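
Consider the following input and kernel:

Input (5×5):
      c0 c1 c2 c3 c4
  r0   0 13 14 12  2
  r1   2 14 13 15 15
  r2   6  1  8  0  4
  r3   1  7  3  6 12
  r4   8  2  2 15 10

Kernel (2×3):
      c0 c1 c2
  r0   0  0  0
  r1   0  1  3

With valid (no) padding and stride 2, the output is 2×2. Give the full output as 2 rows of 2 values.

53 60
16 42

Output[0,0]: The receptive field on the input at this output position is [0 13 14 / 2 14 13]. Elementwise product with the kernel and sum: 14·1 + 13·3.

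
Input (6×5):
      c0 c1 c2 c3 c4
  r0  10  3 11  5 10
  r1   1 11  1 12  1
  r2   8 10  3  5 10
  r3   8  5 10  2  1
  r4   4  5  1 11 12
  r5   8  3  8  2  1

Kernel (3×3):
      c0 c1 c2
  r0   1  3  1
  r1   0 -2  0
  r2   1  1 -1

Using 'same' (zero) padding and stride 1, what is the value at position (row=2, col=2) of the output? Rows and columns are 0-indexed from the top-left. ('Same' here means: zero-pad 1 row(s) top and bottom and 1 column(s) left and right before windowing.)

33

The receptive field on the zero-padded input at this output position is [11 1 12 / 10 3 5 / 5 10 2]. Elementwise product with the kernel and sum: 11·1 + 1·3 + 12·1 + 3·-2 + 5·1 + 10·1 + 2·-1.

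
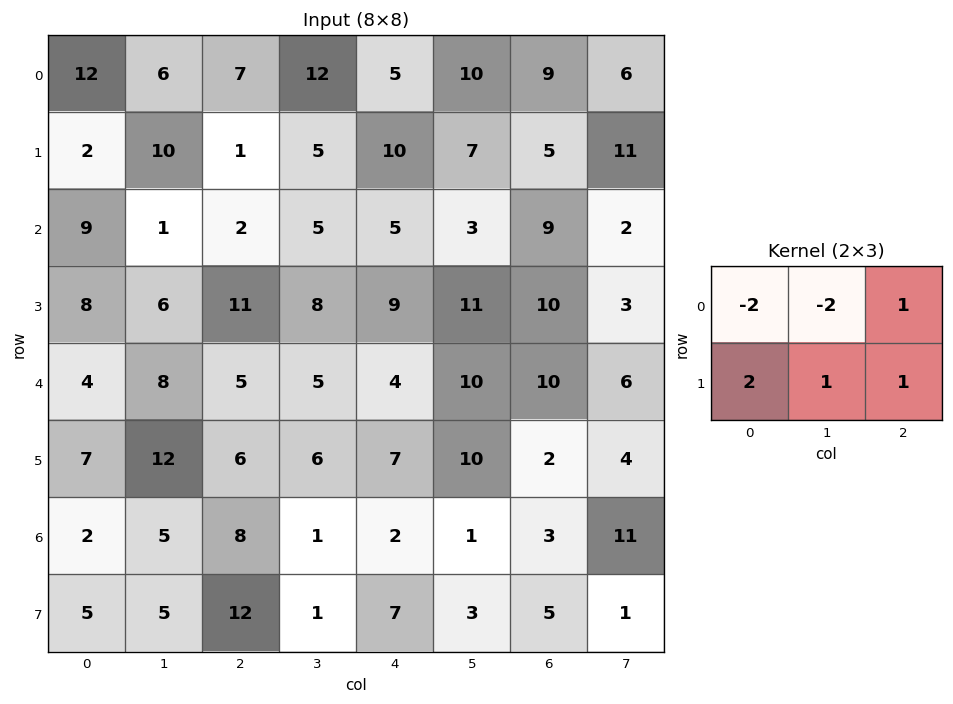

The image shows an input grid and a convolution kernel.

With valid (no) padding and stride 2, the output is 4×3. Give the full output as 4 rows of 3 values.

-14 -16 11
15 30 32
13 9 8
21 16 19

Output[0,0]: The receptive field on the input at this output position is [12 6 7 / 2 10 1]. Elementwise product with the kernel and sum: 12·-2 + 6·-2 + 7·1 + 2·2 + 10·1 + 1·1.
Output[0,1]: The receptive field on the input at this output position is [7 12 5 / 1 5 10]. Elementwise product with the kernel and sum: 7·-2 + 12·-2 + 5·1 + 1·2 + 5·1 + 10·1.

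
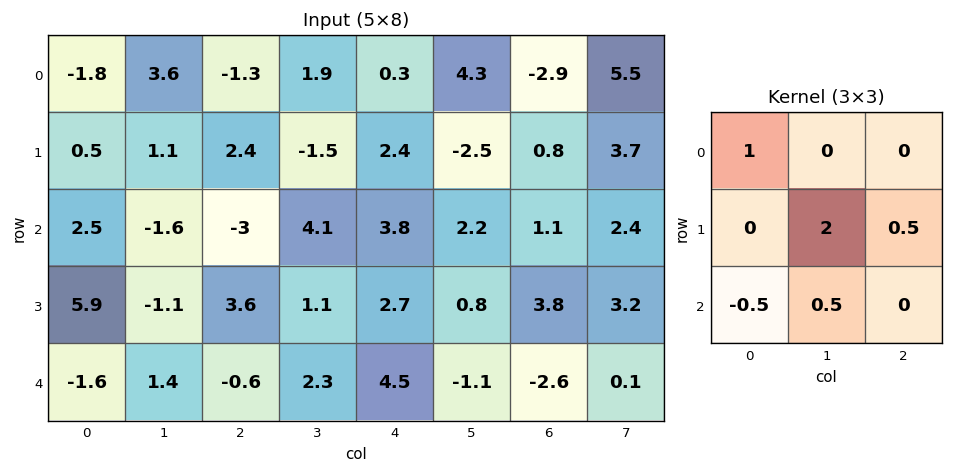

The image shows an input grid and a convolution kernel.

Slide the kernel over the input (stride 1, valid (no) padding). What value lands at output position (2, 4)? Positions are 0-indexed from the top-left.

The receptive field on the input at this output position is [3.8 2.2 1.1 / 2.7 0.8 3.8 / 4.5 -1.1 -2.6]. Elementwise product with the kernel and sum: 3.8·1 + 0.8·2 + 3.8·0.5 + 4.5·-0.5 + -1.1·0.5.

4.5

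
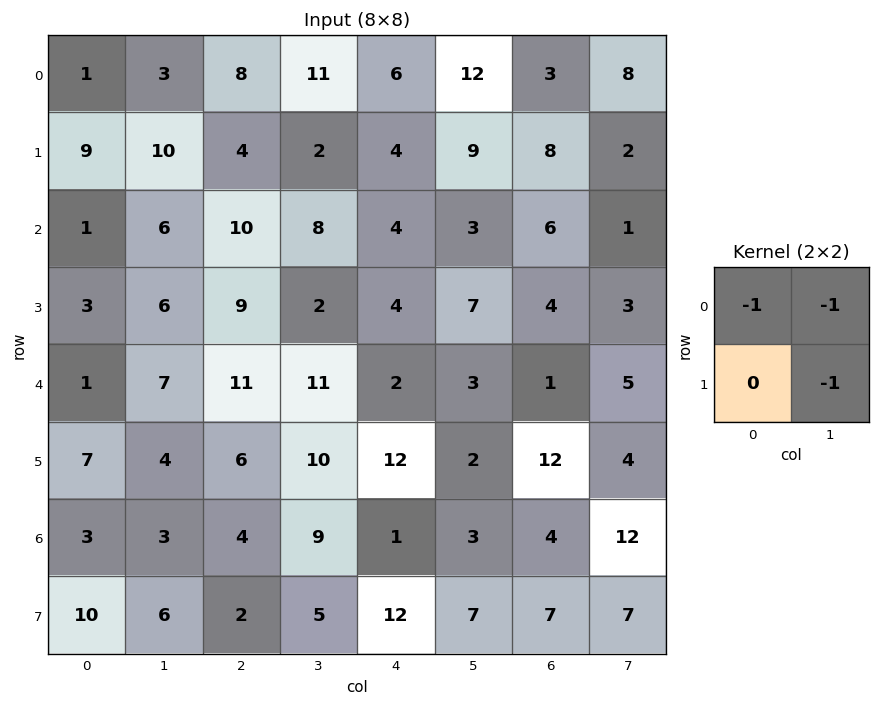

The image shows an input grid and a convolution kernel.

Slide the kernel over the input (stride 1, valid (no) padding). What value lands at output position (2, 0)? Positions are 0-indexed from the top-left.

-13

The receptive field on the input at this output position is [1 6 / 3 6]. Elementwise product with the kernel and sum: 1·-1 + 6·-1 + 6·-1.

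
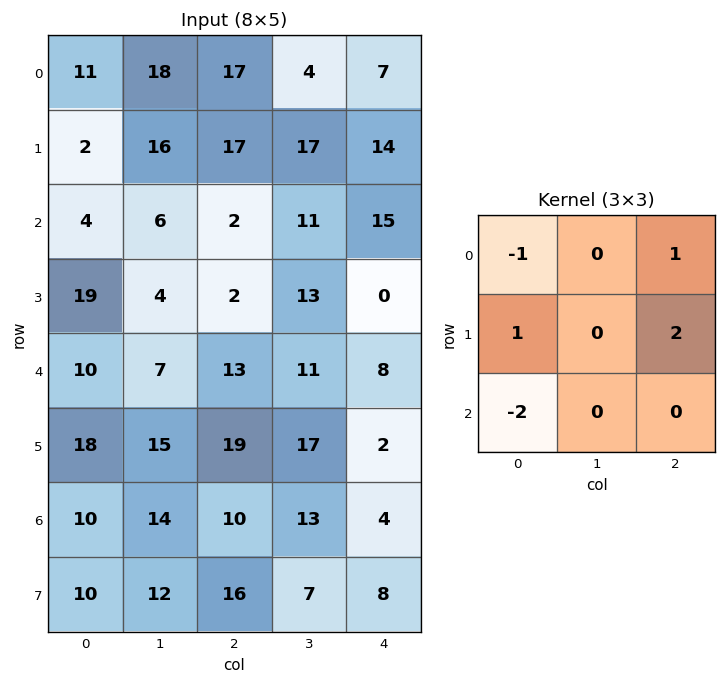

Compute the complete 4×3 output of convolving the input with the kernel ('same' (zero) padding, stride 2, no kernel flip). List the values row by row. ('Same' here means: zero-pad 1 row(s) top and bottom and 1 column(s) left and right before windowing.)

36 -6 -30
28 21 -32
18 8 -36
43 18 -18

Output[0,0]: The receptive field on the zero-padded input at this output position is [0 0 0 / 0 11 18 / 0 2 16]. Elementwise product with the kernel and sum: 0·-1 + 0·1 + 0·1 + 18·2 + 0·-2.
Output[0,1]: The receptive field on the zero-padded input at this output position is [0 0 0 / 18 17 4 / 16 17 17]. Elementwise product with the kernel and sum: 0·-1 + 0·1 + 18·1 + 4·2 + 16·-2.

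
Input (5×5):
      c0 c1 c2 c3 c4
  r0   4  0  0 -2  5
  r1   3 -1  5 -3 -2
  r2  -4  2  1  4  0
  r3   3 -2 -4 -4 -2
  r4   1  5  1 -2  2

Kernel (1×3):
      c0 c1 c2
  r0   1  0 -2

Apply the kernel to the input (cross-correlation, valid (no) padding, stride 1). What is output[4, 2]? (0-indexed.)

The receptive field on the input at this output position is [1 -2 2]. Elementwise product with the kernel and sum: 1·1 + 2·-2.

-3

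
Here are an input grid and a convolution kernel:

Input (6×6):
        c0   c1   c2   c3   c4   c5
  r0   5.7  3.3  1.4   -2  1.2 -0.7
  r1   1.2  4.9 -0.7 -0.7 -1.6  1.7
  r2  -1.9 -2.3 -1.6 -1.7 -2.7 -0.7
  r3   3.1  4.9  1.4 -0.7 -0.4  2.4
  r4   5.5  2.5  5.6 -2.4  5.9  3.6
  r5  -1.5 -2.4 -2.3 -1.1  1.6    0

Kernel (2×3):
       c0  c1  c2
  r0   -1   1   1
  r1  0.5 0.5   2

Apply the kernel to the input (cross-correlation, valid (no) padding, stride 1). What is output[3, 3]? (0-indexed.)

The receptive field on the input at this output position is [-0.7 -0.4 2.4 / -2.4 5.9 3.6]. Elementwise product with the kernel and sum: -0.7·-1 + -0.4·1 + 2.4·1 + -2.4·0.5 + 5.9·0.5 + 3.6·2.

11.65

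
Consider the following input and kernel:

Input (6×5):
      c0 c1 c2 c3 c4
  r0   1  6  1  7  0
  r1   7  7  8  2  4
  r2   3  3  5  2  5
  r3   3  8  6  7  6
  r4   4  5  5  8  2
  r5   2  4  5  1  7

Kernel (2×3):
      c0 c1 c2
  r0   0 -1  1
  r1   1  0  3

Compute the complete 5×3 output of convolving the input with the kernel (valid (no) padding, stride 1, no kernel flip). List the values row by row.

26 19 13
19 3 22
23 26 27
17 30 10
17 10 20

Output[0,0]: The receptive field on the input at this output position is [1 6 1 / 7 7 8]. Elementwise product with the kernel and sum: 6·-1 + 1·1 + 7·1 + 8·3.
Output[0,1]: The receptive field on the input at this output position is [6 1 7 / 7 8 2]. Elementwise product with the kernel and sum: 1·-1 + 7·1 + 7·1 + 2·3.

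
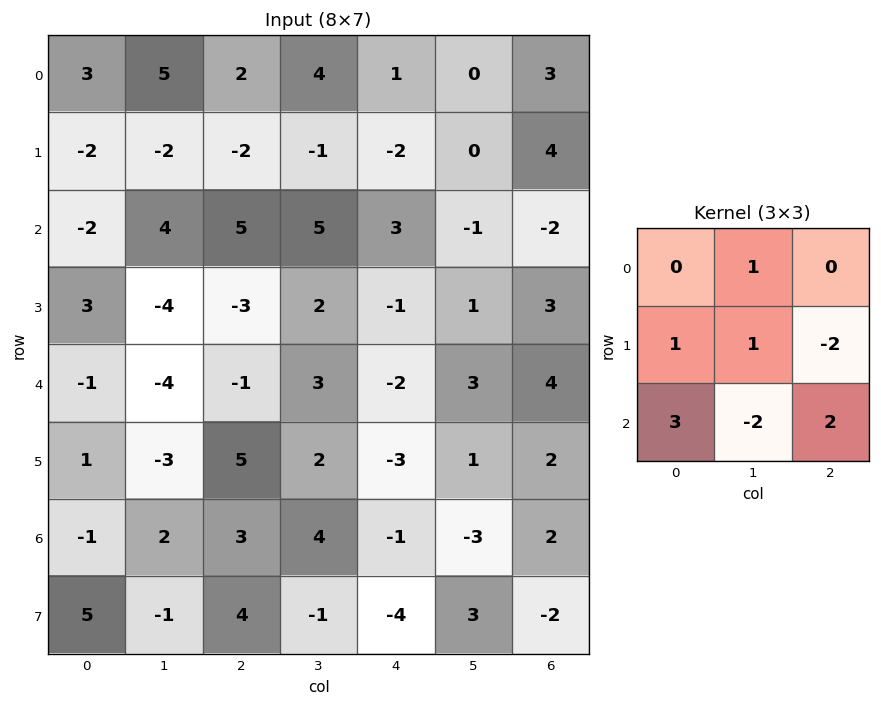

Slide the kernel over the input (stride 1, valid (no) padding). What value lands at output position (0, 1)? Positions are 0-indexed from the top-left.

12

The receptive field on the input at this output position is [5 2 4 / -2 -2 -1 / 4 5 5]. Elementwise product with the kernel and sum: 2·1 + -2·1 + -2·1 + -1·-2 + 4·3 + 5·-2 + 5·2.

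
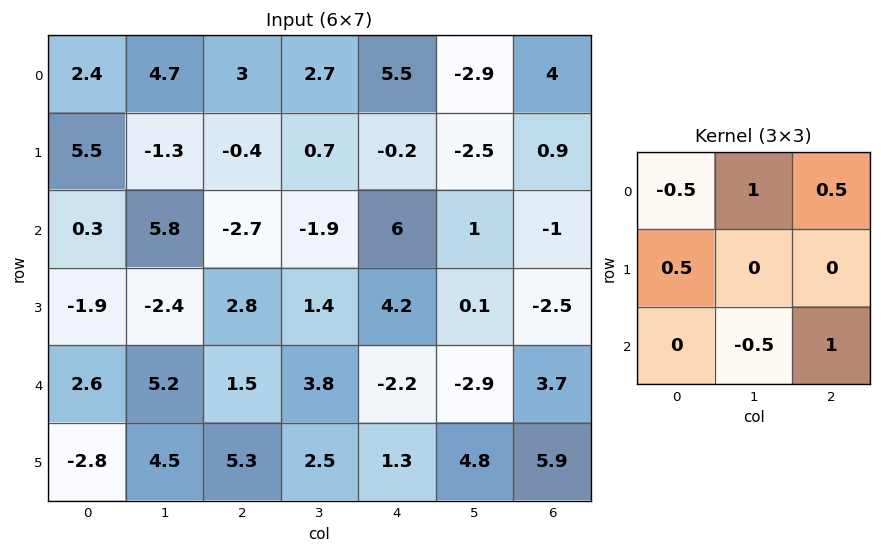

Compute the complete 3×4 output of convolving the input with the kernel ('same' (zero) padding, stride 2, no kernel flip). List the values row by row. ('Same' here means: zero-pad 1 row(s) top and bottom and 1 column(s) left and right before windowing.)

-4.05 3.25 -1.05 -1.9
3.4 3.5 -4.75 3.9
2.8 7.15 9.6 -6.95

Output[0,0]: The receptive field on the zero-padded input at this output position is [0 0 0 / 0 2.4 4.7 / 0 5.5 -1.3]. Elementwise product with the kernel and sum: 0·-0.5 + 0·1 + 0·0.5 + 0·0.5 + 5.5·-0.5 + -1.3·1.
Output[0,1]: The receptive field on the zero-padded input at this output position is [0 0 0 / 4.7 3 2.7 / -1.3 -0.4 0.7]. Elementwise product with the kernel and sum: 0·-0.5 + 0·1 + 0·0.5 + 4.7·0.5 + -0.4·-0.5 + 0.7·1.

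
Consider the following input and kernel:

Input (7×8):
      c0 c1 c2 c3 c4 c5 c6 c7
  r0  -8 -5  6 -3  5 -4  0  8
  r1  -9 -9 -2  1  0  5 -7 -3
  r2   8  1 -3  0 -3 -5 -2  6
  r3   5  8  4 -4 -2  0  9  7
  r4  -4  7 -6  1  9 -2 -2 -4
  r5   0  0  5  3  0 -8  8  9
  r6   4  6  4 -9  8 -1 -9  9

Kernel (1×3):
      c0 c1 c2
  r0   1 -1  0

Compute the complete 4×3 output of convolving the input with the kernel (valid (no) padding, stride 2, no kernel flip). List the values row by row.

Output[0,0]: The receptive field on the input at this output position is [-8 -5 6]. Elementwise product with the kernel and sum: -8·1 + -5·-1.
Output[0,1]: The receptive field on the input at this output position is [6 -3 5]. Elementwise product with the kernel and sum: 6·1 + -3·-1.

-3 9 9
7 -3 2
-11 -7 11
-2 13 9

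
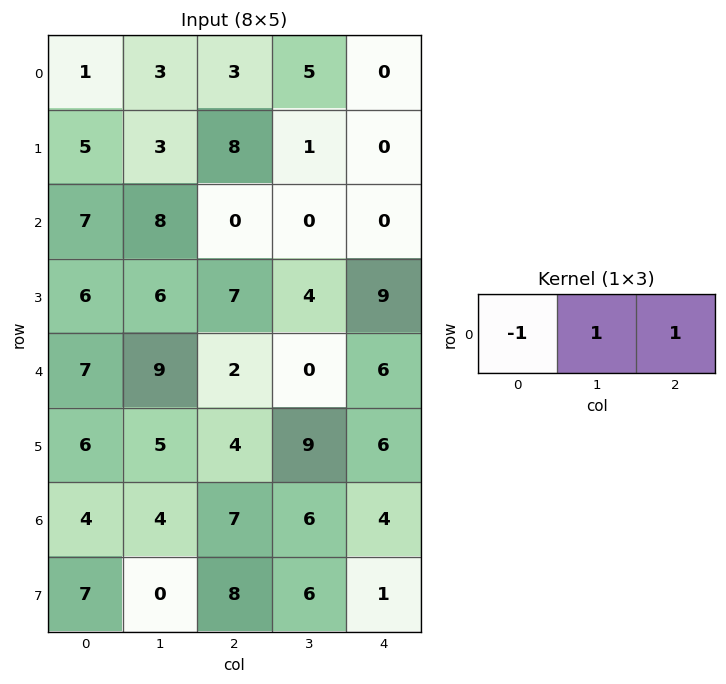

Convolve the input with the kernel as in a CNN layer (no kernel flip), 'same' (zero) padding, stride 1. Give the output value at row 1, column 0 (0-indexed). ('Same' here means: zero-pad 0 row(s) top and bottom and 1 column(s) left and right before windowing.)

8

The receptive field on the zero-padded input at this output position is [0 5 3]. Elementwise product with the kernel and sum: 0·-1 + 5·1 + 3·1.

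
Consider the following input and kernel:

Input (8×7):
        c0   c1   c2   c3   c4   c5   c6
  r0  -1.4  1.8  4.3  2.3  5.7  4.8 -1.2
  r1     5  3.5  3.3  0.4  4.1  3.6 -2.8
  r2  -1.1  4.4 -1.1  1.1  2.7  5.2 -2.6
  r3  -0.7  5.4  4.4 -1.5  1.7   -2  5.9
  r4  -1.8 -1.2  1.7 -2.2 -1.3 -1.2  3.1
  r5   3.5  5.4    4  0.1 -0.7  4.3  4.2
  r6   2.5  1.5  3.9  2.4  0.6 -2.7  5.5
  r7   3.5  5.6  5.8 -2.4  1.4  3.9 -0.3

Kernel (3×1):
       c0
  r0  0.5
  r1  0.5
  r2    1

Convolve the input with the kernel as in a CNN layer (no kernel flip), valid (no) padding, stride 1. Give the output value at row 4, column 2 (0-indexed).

6.75

The receptive field on the input at this output position is [1.7 / 4 / 3.9]. Elementwise product with the kernel and sum: 1.7·0.5 + 4·0.5 + 3.9·1.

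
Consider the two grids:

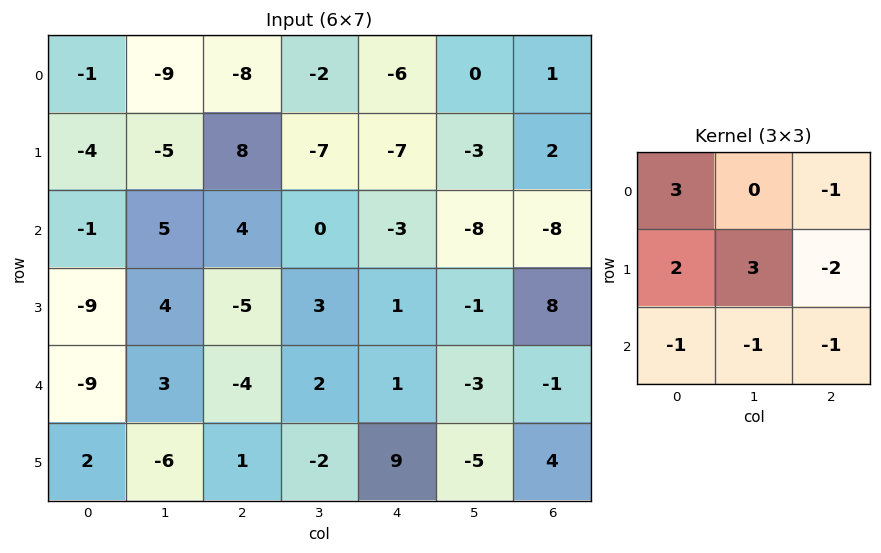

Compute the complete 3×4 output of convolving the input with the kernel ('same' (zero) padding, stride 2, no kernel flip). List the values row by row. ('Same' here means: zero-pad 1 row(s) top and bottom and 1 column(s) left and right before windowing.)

Output[0,0]: The receptive field on the zero-padded input at this output position is [0 0 0 / 0 -1 -9 / 0 -4 -5]. Elementwise product with the kernel and sum: 0·3 + 0·-1 + 0·2 + -1·3 + -9·-2 + 0·-1 + -4·-1 + -5·-1.
Output[0,1]: The receptive field on the zero-padded input at this output position is [0 0 0 / -9 -8 -2 / -5 8 -7]. Elementwise product with the kernel and sum: 0·3 + 0·-1 + -9·2 + -8·3 + -2·-2 + -5·-1 + 8·-1 + -7·-1.

24 -34 -5 4
-3 12 -14 -56
-33 6 21 -11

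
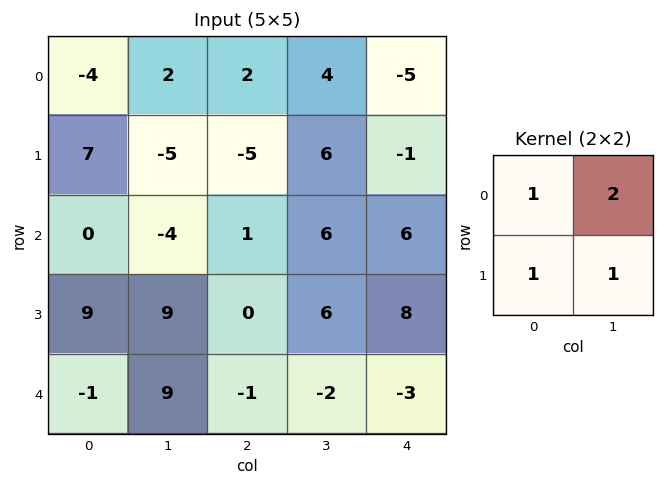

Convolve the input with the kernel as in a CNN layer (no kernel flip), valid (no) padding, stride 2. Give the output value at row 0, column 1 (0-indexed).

11

The receptive field on the input at this output position is [2 4 / -5 6]. Elementwise product with the kernel and sum: 2·1 + 4·2 + -5·1 + 6·1.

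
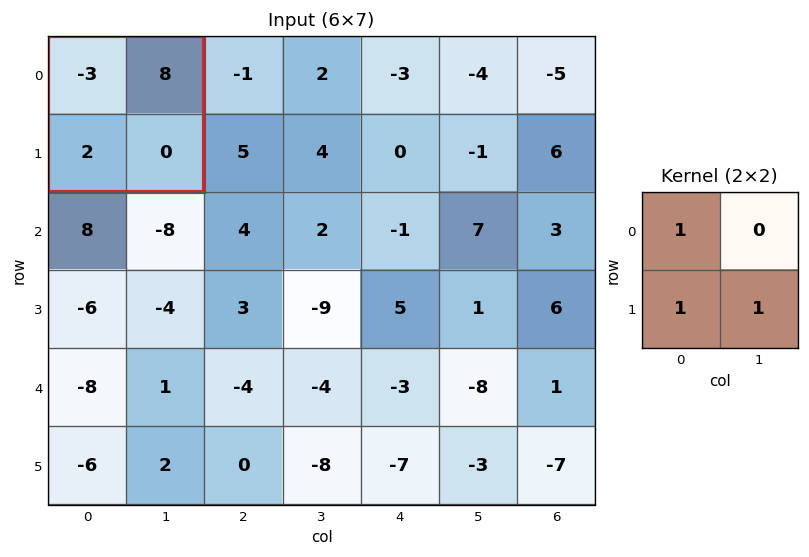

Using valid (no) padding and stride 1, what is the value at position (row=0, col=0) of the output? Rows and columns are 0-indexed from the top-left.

The receptive field on the input at this output position is [-3 8 / 2 0]. Elementwise product with the kernel and sum: -3·1 + 2·1 + 0·1.

-1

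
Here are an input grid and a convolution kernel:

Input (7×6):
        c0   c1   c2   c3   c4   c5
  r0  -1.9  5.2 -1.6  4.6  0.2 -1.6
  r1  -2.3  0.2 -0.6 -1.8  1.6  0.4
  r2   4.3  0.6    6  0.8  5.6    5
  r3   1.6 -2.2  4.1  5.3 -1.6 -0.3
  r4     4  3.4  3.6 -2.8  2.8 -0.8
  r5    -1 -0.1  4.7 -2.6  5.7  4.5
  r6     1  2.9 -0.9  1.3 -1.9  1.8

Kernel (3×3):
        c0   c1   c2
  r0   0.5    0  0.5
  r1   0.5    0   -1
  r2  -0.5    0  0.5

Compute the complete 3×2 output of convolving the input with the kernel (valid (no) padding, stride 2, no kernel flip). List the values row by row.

Output[0,0]: The receptive field on the input at this output position is [-1.9 5.2 -1.6 / -2.3 0.2 -0.6 / 4.3 0.6 6]. Elementwise product with the kernel and sum: -1.9·0.5 + -1.6·0.5 + -2.3·0.5 + -0.6·-1 + 4.3·-0.5 + 6·0.5.
Output[0,1]: The receptive field on the input at this output position is [-1.6 4.6 0.2 / -0.6 -1.8 1.6 / 6 0.8 5.6]. Elementwise product with the kernel and sum: -1.6·0.5 + 0.2·0.5 + -0.6·0.5 + 1.6·-1 + 6·-0.5 + 5.6·0.5.

-1.45 -2.8
1.65 9.05
-2.35 -0.65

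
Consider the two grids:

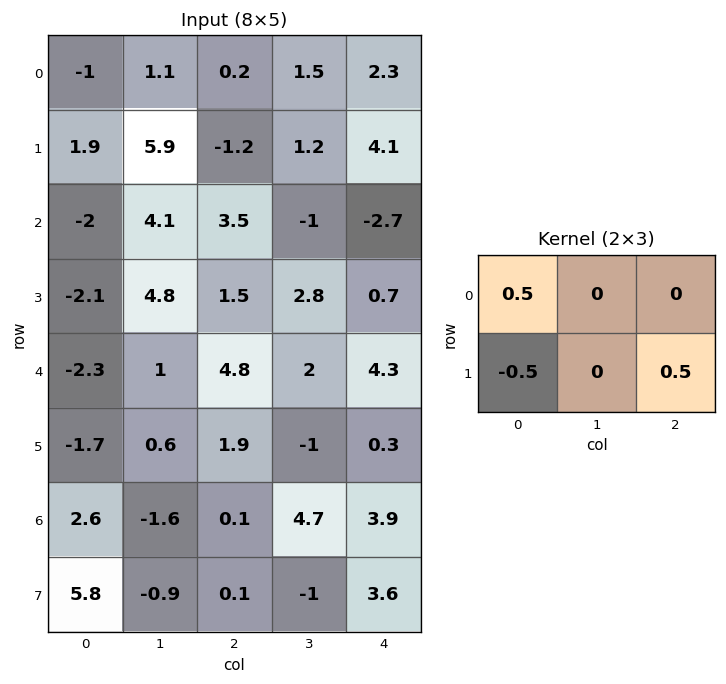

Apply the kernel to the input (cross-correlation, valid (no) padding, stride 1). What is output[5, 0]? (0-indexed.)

-2.1

The receptive field on the input at this output position is [-1.7 0.6 1.9 / 2.6 -1.6 0.1]. Elementwise product with the kernel and sum: -1.7·0.5 + 2.6·-0.5 + 0.1·0.5.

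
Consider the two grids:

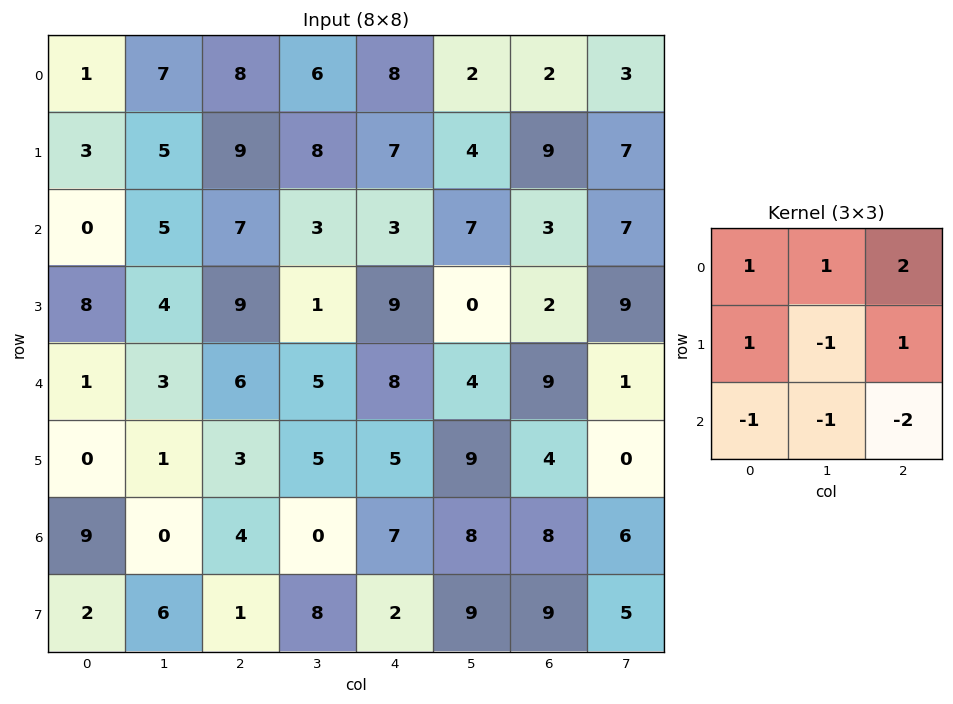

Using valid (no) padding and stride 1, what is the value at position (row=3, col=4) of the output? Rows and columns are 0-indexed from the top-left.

4

The receptive field on the input at this output position is [9 0 2 / 8 4 9 / 5 9 4]. Elementwise product with the kernel and sum: 9·1 + 0·1 + 2·2 + 8·1 + 4·-1 + 9·1 + 5·-1 + 9·-1 + 4·-2.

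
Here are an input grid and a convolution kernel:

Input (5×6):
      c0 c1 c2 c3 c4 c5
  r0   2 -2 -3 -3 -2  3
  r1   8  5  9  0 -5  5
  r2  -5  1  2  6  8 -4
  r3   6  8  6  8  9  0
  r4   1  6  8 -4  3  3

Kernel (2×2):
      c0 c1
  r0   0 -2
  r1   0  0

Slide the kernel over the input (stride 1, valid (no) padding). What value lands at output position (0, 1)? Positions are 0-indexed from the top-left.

The receptive field on the input at this output position is [-2 -3 / 5 9]. Elementwise product with the kernel and sum: -3·-2.

6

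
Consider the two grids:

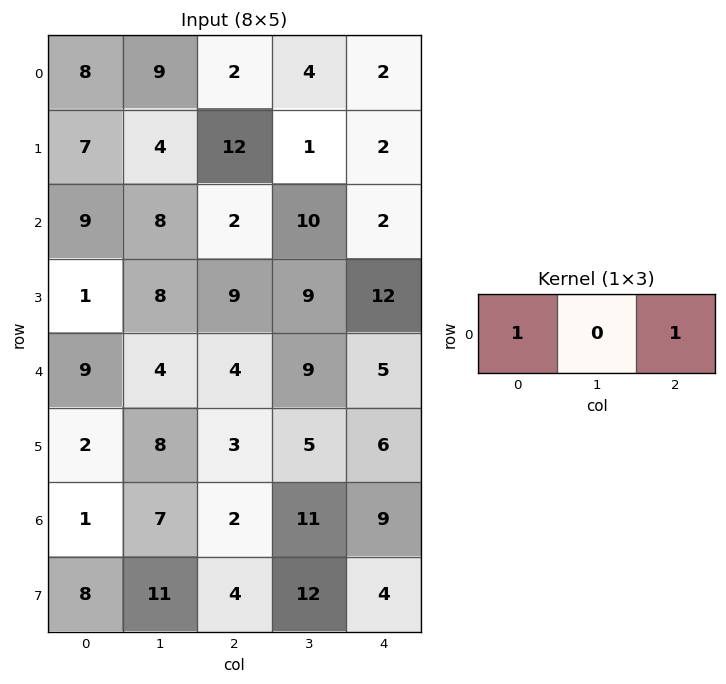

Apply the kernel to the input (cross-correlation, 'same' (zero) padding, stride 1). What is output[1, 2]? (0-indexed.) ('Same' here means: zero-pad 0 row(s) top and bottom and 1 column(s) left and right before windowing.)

The receptive field on the zero-padded input at this output position is [4 12 1]. Elementwise product with the kernel and sum: 4·1 + 1·1.

5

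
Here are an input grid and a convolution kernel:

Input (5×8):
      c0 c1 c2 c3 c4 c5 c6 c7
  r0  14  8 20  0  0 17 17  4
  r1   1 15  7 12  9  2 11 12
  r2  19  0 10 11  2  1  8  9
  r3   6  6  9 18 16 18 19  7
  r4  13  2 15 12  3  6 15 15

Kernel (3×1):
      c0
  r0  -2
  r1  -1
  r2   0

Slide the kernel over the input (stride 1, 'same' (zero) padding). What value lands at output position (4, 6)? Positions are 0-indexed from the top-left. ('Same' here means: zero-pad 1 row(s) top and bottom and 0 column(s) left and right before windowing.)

-53

The receptive field on the zero-padded input at this output position is [19 / 15 / 0]. Elementwise product with the kernel and sum: 19·-2 + 15·-1.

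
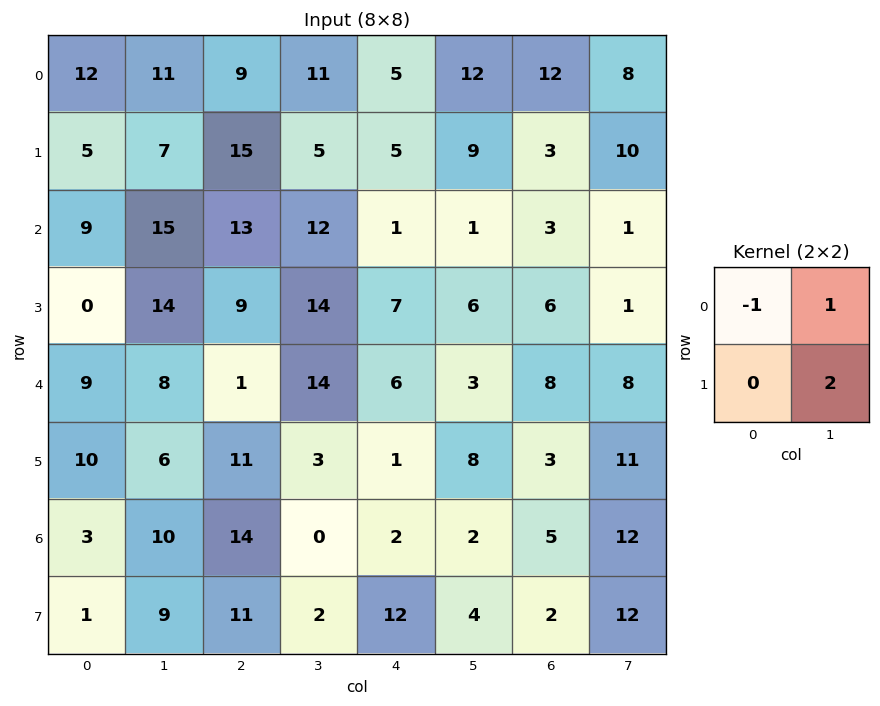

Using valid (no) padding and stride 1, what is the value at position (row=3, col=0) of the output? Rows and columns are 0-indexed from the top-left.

30

The receptive field on the input at this output position is [0 14 / 9 8]. Elementwise product with the kernel and sum: 0·-1 + 14·1 + 8·2.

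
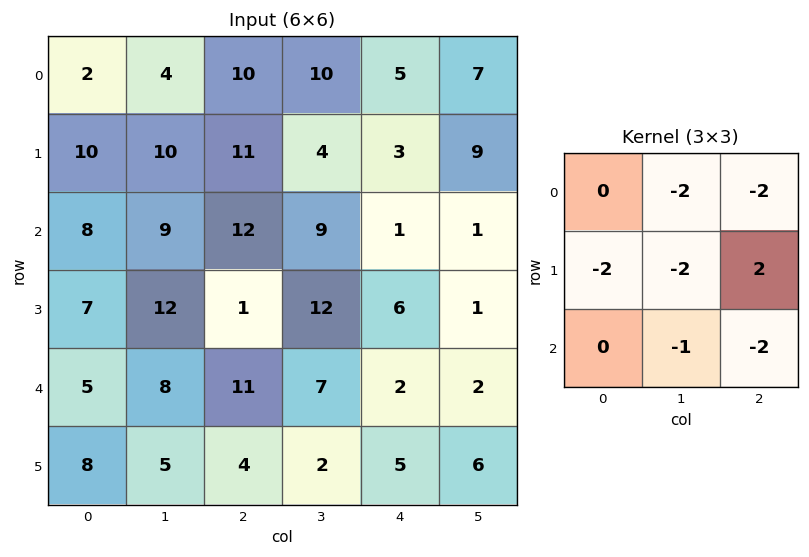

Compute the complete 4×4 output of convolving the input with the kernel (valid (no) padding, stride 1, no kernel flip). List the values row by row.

Output[0,0]: The receptive field on the input at this output position is [2 4 10 / 10 10 11 / 8 9 12]. Elementwise product with the kernel and sum: 4·-2 + 10·-2 + 10·-2 + 10·-2 + 11·2 + 9·-1 + 12·-2.

-79 -104 -65 -23
-66 -79 -78 -50
-108 -69 -45 -44
-43 -58 -80 -45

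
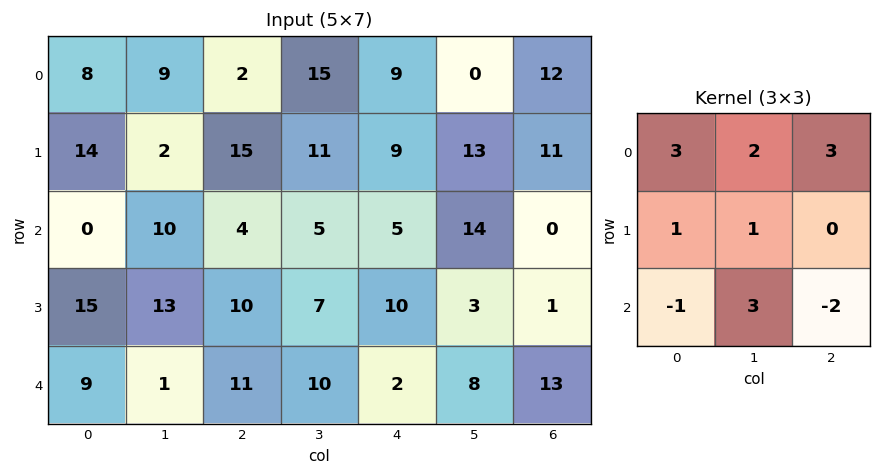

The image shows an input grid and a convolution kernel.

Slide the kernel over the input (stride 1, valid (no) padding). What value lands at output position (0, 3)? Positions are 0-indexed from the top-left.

65

The receptive field on the input at this output position is [15 9 0 / 11 9 13 / 5 5 14]. Elementwise product with the kernel and sum: 15·3 + 9·2 + 0·3 + 11·1 + 9·1 + 5·-1 + 5·3 + 14·-2.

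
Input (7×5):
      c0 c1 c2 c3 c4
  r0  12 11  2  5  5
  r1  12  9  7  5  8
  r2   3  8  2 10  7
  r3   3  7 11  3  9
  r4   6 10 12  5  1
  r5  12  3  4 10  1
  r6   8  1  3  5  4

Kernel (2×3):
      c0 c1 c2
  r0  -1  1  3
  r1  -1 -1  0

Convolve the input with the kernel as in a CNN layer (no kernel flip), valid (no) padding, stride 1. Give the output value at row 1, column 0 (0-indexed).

7

The receptive field on the input at this output position is [12 9 7 / 3 8 2]. Elementwise product with the kernel and sum: 12·-1 + 9·1 + 7·3 + 3·-1 + 8·-1.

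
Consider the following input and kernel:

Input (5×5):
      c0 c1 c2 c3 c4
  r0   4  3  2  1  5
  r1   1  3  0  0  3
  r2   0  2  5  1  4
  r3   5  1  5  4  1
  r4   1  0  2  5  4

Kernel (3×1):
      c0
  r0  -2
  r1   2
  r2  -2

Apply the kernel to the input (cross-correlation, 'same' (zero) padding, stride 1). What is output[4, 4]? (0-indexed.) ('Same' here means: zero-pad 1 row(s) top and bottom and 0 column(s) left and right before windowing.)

6

The receptive field on the zero-padded input at this output position is [1 / 4 / 0]. Elementwise product with the kernel and sum: 1·-2 + 4·2 + 0·-2.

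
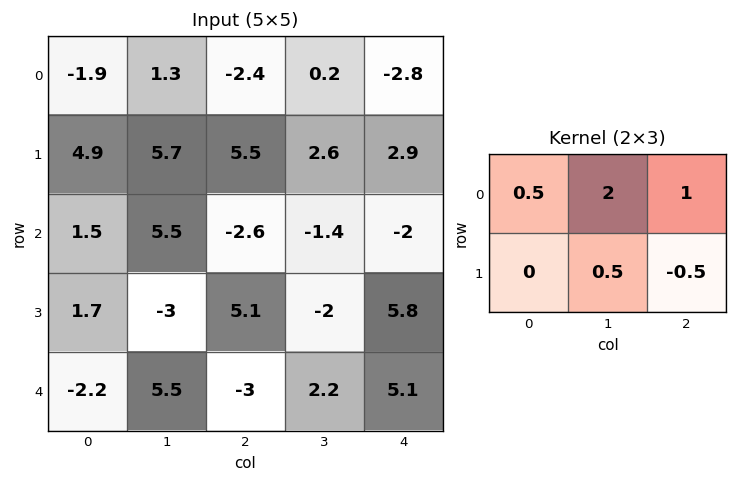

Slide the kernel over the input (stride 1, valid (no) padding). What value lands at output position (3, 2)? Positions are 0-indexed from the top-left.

The receptive field on the input at this output position is [5.1 -2 5.8 / -3 2.2 5.1]. Elementwise product with the kernel and sum: 5.1·0.5 + -2·2 + 5.8·1 + 2.2·0.5 + 5.1·-0.5.

2.9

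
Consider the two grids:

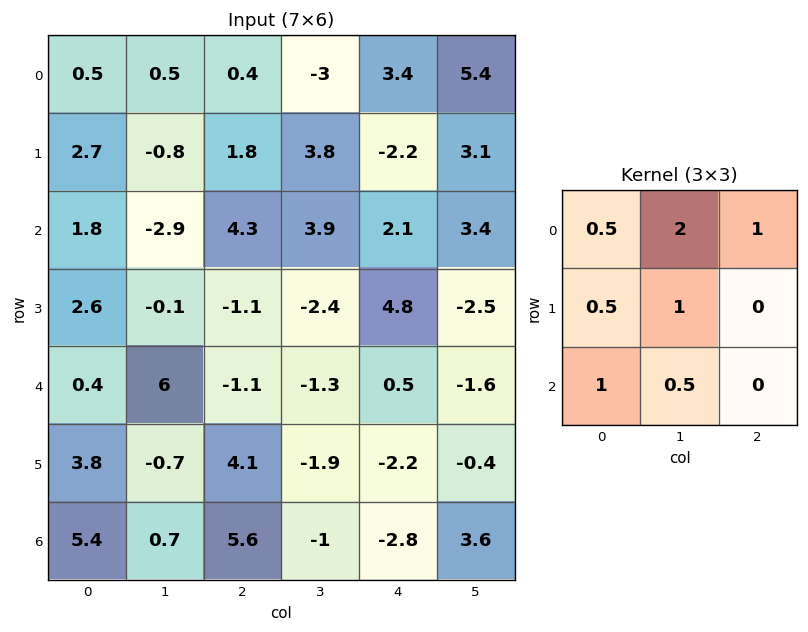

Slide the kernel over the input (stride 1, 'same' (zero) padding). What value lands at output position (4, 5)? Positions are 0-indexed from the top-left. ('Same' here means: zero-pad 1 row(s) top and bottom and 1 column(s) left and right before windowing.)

The receptive field on the zero-padded input at this output position is [4.8 -2.5 0 / 0.5 -1.6 0 / -2.2 -0.4 0]. Elementwise product with the kernel and sum: 4.8·0.5 + -2.5·2 + 0·1 + 0.5·0.5 + -1.6·1 + -2.2·1 + -0.4·0.5.

-6.35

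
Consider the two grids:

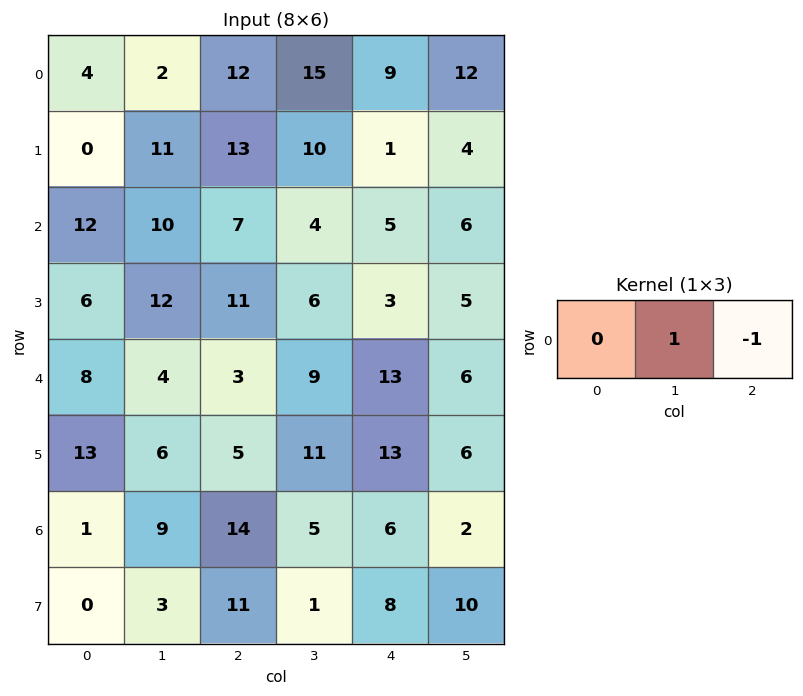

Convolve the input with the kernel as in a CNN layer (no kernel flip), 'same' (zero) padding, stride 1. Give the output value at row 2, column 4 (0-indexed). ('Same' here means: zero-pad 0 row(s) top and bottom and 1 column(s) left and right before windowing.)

-1

The receptive field on the zero-padded input at this output position is [4 5 6]. Elementwise product with the kernel and sum: 5·1 + 6·-1.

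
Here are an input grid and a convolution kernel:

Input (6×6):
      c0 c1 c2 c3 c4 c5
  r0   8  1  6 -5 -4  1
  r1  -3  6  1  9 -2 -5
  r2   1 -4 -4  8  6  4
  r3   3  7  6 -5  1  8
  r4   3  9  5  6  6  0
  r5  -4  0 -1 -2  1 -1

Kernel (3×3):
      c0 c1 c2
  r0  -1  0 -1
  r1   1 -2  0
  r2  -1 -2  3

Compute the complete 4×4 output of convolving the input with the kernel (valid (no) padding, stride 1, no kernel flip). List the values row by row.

-34 44 -13 9
12 -45 -12 19
-14 -10 15 -37
-23 -7 -6 -12

Output[0,0]: The receptive field on the input at this output position is [8 1 6 / -3 6 1 / 1 -4 -4]. Elementwise product with the kernel and sum: 8·-1 + 6·-1 + -3·1 + 6·-2 + 1·-1 + -4·-2 + -4·3.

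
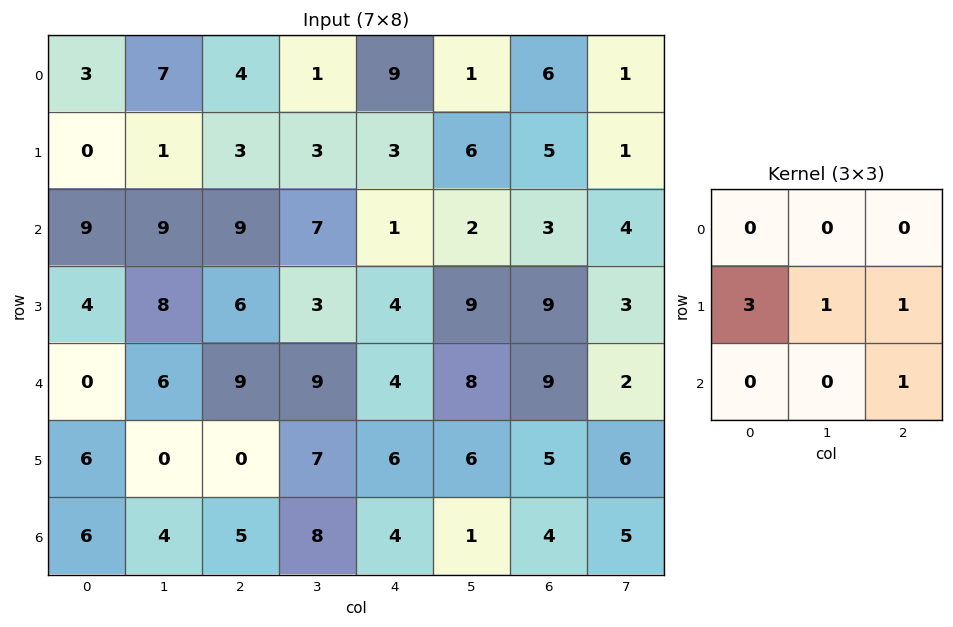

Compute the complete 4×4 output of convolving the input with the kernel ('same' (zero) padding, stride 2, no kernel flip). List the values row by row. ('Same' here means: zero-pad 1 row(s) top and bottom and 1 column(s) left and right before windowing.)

Output[0,0]: The receptive field on the zero-padded input at this output position is [0 0 0 / 0 3 7 / 0 0 1]. Elementwise product with the kernel and sum: 0·3 + 3·1 + 7·1 + 1·1.

11 29 19 11
26 46 33 16
6 43 45 41
10 25 29 12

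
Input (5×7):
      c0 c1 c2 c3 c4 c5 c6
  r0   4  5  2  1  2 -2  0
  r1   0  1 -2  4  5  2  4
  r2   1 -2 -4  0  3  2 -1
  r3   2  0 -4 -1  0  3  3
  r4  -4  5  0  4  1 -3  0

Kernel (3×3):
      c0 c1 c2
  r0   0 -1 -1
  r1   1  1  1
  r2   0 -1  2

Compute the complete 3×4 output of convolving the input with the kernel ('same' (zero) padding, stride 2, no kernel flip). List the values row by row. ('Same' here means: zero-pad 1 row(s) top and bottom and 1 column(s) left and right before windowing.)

11 18 0 -6
-4 -6 4 -6
-1 14 -1 -6

Output[0,0]: The receptive field on the zero-padded input at this output position is [0 0 0 / 0 4 5 / 0 0 1]. Elementwise product with the kernel and sum: 0·-1 + 0·-1 + 0·1 + 4·1 + 5·1 + 0·-1 + 1·2.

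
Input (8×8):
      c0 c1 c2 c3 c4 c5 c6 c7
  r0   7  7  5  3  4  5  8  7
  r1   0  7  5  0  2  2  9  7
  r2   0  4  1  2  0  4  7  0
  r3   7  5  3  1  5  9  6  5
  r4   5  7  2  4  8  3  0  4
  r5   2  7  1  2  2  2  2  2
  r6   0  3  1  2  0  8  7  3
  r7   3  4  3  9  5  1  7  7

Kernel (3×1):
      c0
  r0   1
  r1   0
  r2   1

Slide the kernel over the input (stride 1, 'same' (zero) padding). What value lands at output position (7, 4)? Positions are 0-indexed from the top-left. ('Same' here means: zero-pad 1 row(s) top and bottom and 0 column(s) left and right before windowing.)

0

The receptive field on the zero-padded input at this output position is [0 / 5 / 0]. Elementwise product with the kernel and sum: 0·1 + 0·1.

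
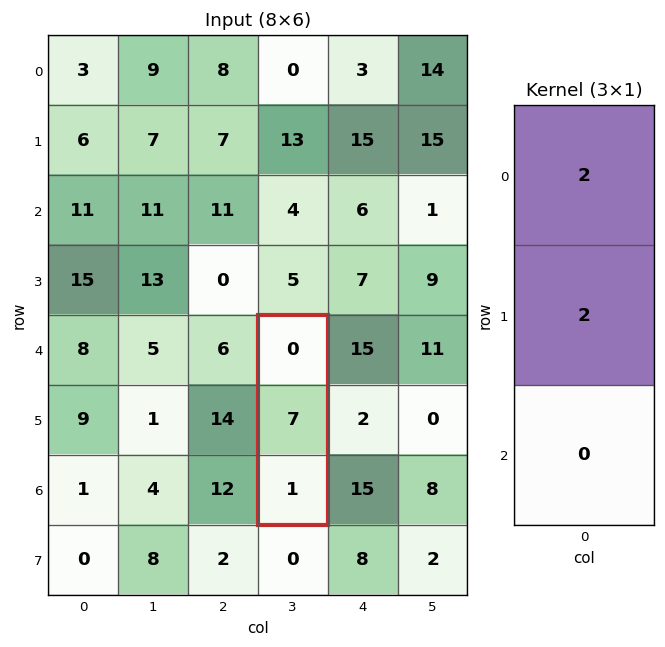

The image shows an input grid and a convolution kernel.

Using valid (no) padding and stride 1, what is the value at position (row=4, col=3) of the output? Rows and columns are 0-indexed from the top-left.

14

The receptive field on the input at this output position is [0 / 7 / 1]. Elementwise product with the kernel and sum: 0·2 + 7·2.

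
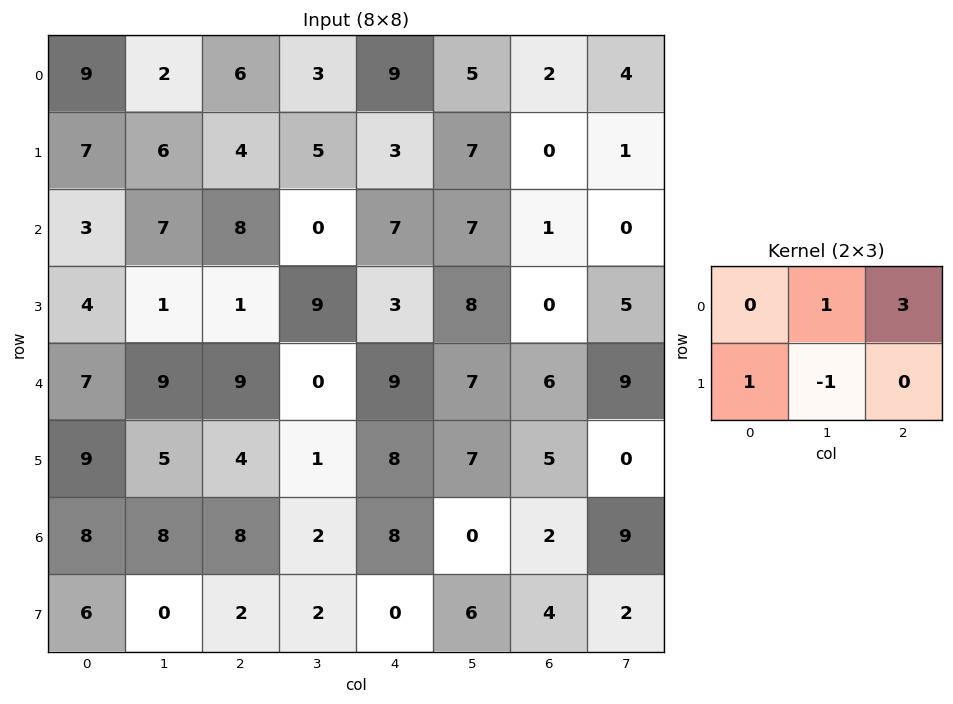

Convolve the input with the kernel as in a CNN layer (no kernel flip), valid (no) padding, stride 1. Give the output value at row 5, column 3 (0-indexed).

The receptive field on the input at this output position is [1 8 7 / 2 8 0]. Elementwise product with the kernel and sum: 8·1 + 7·3 + 2·1 + 8·-1.

23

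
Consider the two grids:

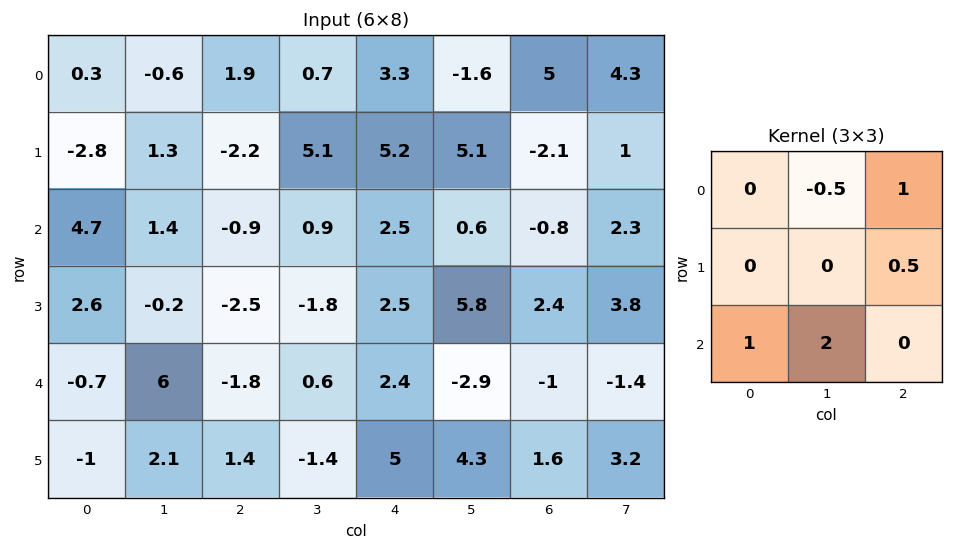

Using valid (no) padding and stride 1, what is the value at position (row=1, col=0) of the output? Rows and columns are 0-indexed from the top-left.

The receptive field on the input at this output position is [-2.8 1.3 -2.2 / 4.7 1.4 -0.9 / 2.6 -0.2 -2.5]. Elementwise product with the kernel and sum: 1.3·-0.5 + -2.2·1 + -0.9·0.5 + 2.6·1 + -0.2·2.

-1.1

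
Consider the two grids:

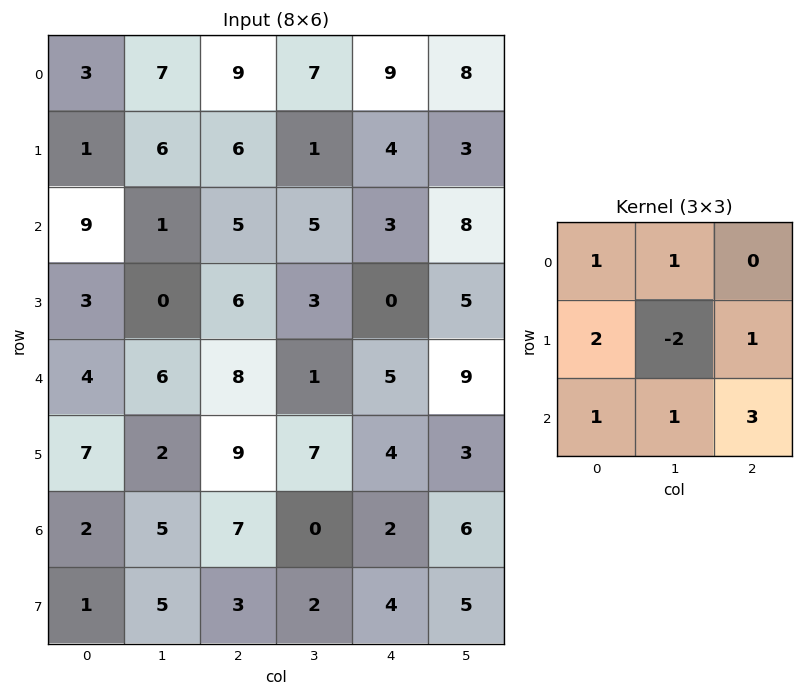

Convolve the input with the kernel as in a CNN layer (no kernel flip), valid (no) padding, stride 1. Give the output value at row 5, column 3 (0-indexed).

34

The receptive field on the input at this output position is [7 4 3 / 0 2 6 / 2 4 5]. Elementwise product with the kernel and sum: 7·1 + 4·1 + 0·2 + 2·-2 + 6·1 + 2·1 + 4·1 + 5·3.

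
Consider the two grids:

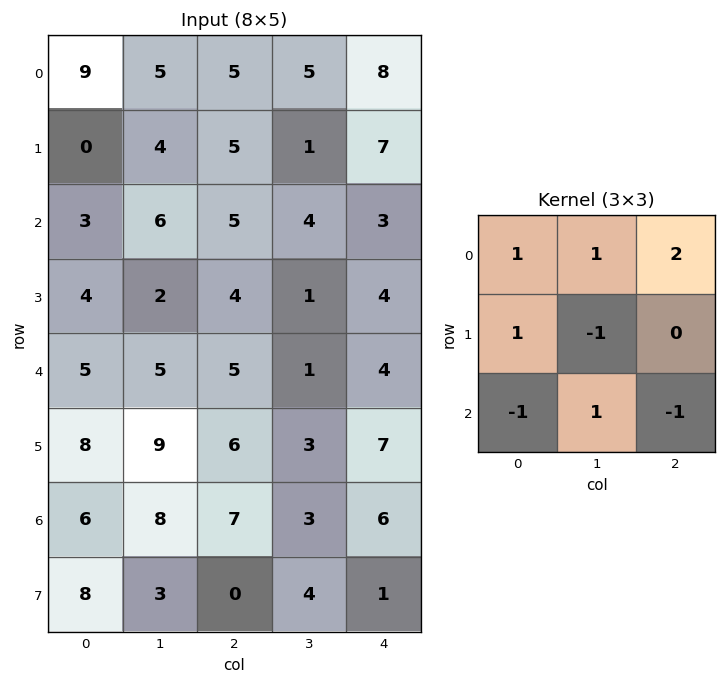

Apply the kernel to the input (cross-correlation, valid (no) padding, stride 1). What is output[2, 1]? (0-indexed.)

The receptive field on the input at this output position is [6 5 4 / 2 4 1 / 5 5 1]. Elementwise product with the kernel and sum: 6·1 + 5·1 + 4·2 + 2·1 + 4·-1 + 5·-1 + 5·1 + 1·-1.

16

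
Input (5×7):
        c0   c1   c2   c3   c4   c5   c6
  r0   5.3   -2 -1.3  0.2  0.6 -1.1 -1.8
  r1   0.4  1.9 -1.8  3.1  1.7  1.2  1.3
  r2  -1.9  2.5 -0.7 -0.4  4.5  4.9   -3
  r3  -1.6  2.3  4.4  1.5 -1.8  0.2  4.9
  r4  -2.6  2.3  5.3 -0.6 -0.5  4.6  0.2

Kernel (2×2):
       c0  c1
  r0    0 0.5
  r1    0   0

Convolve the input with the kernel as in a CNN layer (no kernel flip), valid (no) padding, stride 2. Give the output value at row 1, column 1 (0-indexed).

The receptive field on the input at this output position is [-0.7 -0.4 / 4.4 1.5]. Elementwise product with the kernel and sum: -0.4·0.5.

-0.2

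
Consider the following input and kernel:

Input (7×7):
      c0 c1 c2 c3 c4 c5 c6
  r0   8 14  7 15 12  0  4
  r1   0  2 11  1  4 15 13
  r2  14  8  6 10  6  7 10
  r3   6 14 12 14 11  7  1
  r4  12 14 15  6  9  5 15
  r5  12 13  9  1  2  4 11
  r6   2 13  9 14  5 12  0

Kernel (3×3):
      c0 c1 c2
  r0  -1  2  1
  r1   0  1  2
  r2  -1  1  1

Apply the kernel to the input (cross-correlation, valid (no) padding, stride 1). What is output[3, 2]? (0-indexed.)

45

The receptive field on the input at this output position is [12 14 11 / 15 6 9 / 9 1 2]. Elementwise product with the kernel and sum: 12·-1 + 14·2 + 11·1 + 6·1 + 9·2 + 9·-1 + 1·1 + 2·1.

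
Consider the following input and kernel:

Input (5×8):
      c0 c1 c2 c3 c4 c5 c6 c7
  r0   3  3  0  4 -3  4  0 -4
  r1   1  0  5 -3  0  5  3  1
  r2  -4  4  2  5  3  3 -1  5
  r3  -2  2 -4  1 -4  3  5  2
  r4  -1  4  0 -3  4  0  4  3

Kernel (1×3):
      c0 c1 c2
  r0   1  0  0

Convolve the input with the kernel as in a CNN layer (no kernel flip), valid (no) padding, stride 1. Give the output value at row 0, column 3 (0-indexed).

4

The receptive field on the input at this output position is [4 -3 4]. Elementwise product with the kernel and sum: 4·1.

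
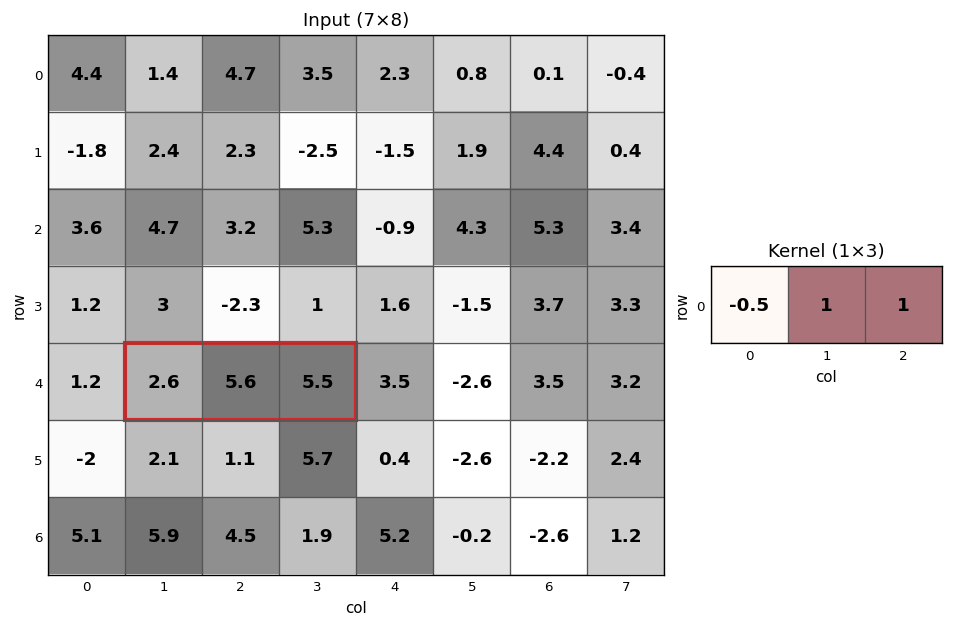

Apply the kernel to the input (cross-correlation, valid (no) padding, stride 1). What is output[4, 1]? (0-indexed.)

9.8

The receptive field on the input at this output position is [2.6 5.6 5.5]. Elementwise product with the kernel and sum: 2.6·-0.5 + 5.6·1 + 5.5·1.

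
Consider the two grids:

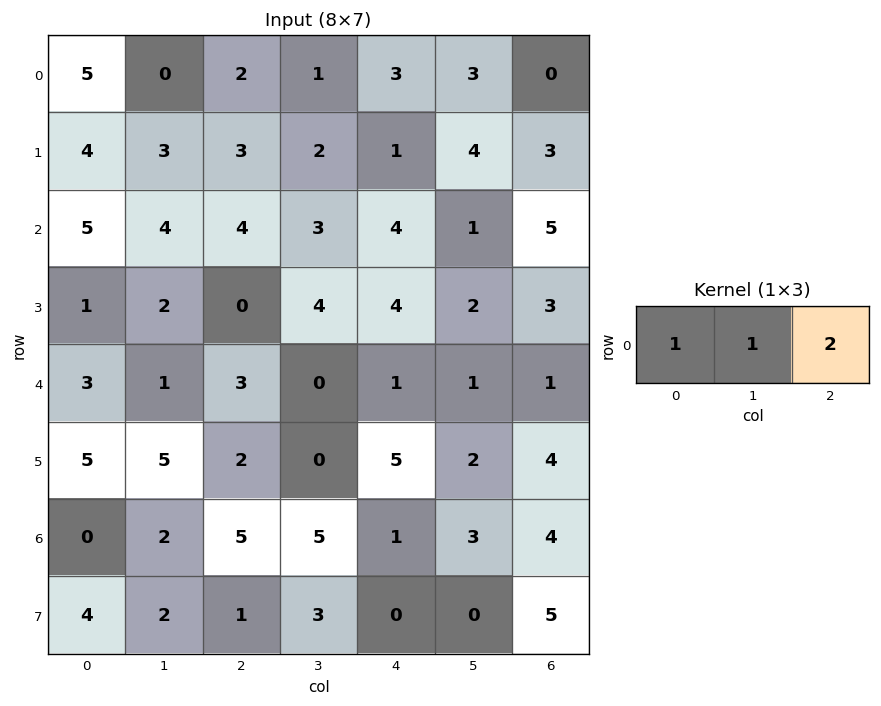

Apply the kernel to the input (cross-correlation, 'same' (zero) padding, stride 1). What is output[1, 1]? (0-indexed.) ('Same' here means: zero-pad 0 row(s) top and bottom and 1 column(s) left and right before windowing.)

13

The receptive field on the zero-padded input at this output position is [4 3 3]. Elementwise product with the kernel and sum: 4·1 + 3·1 + 3·2.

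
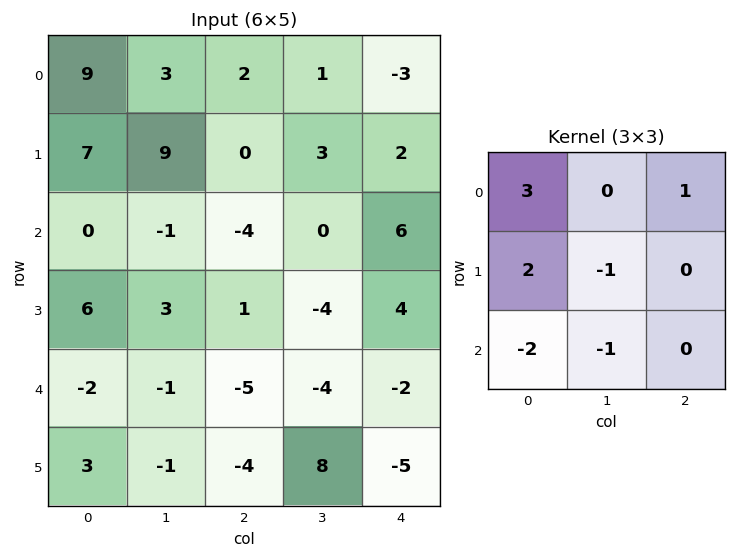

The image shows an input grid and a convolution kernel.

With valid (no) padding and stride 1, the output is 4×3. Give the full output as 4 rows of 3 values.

Output[0,0]: The receptive field on the input at this output position is [9 3 2 / 7 9 0 / 0 -1 -4]. Elementwise product with the kernel and sum: 9·3 + 2·1 + 7·2 + 9·-1 + 0·-2 + -1·-1.
Output[0,1]: The receptive field on the input at this output position is [3 2 1 / 9 0 3 / -1 -4 0]. Elementwise product with the kernel and sum: 3·3 + 1·1 + 9·2 + 0·-1 + -1·-2 + -4·-1.

35 34 8
7 25 -4
10 9 14
11 14 1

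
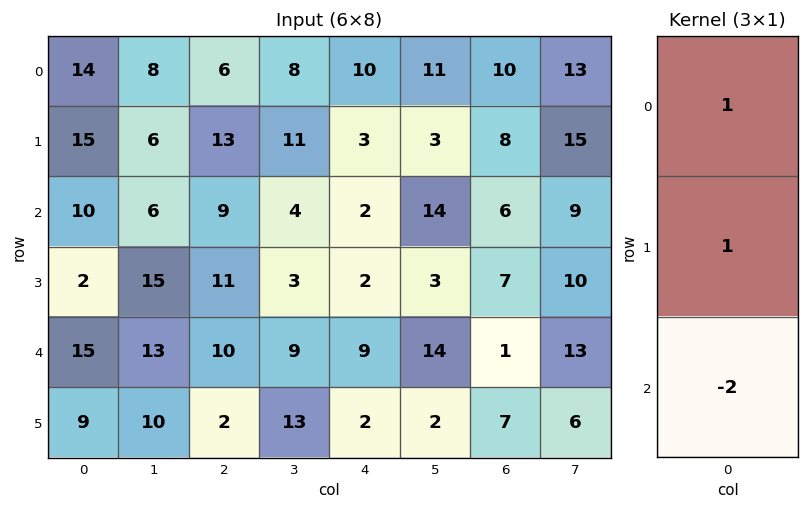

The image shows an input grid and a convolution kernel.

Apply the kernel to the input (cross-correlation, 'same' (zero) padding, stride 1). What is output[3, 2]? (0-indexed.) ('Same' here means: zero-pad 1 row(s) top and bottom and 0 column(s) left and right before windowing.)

The receptive field on the zero-padded input at this output position is [9 / 11 / 10]. Elementwise product with the kernel and sum: 9·1 + 11·1 + 10·-2.

0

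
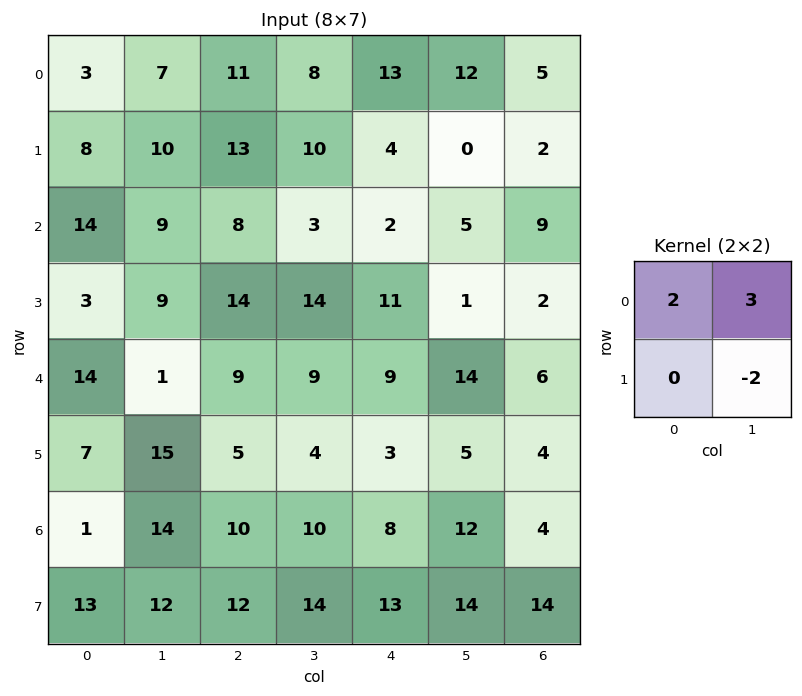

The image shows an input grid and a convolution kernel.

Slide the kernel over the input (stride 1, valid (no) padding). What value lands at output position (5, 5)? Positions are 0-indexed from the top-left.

14

The receptive field on the input at this output position is [5 4 / 12 4]. Elementwise product with the kernel and sum: 5·2 + 4·3 + 4·-2.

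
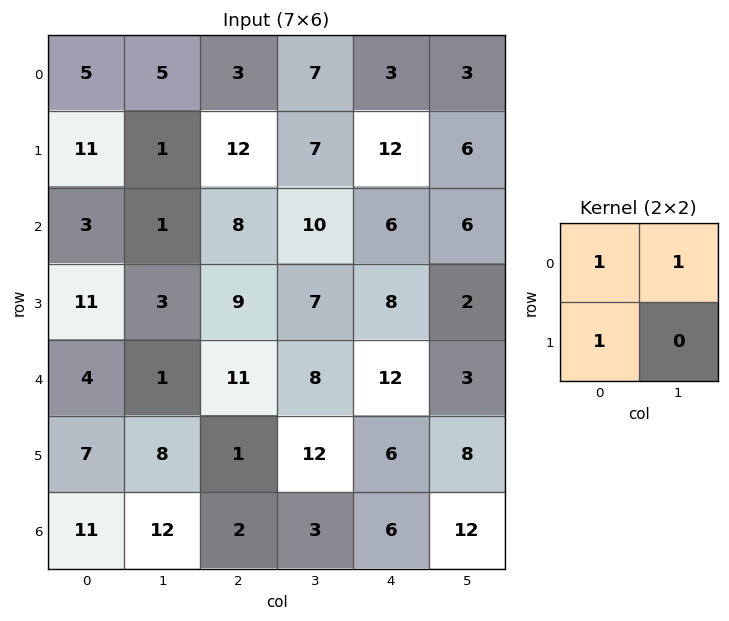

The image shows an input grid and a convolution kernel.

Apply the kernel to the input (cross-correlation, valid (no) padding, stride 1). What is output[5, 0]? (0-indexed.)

26

The receptive field on the input at this output position is [7 8 / 11 12]. Elementwise product with the kernel and sum: 7·1 + 8·1 + 11·1.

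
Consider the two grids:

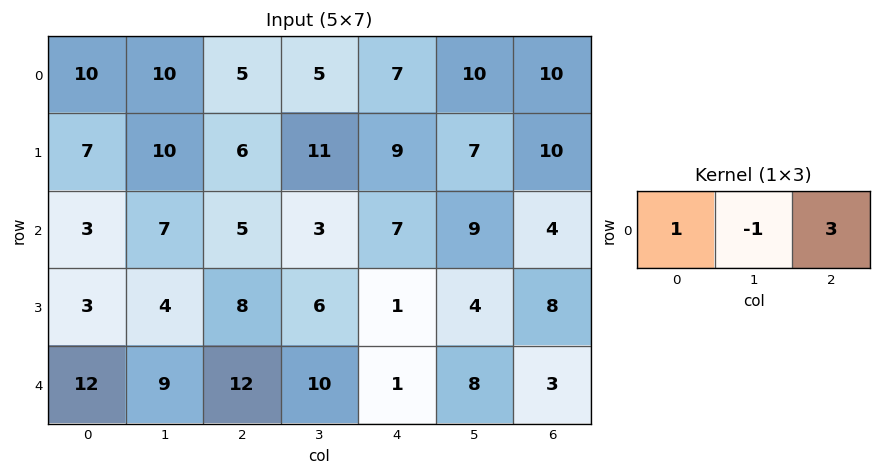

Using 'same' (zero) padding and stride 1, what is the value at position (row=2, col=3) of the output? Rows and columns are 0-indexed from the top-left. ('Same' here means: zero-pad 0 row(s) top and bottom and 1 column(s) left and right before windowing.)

23

The receptive field on the zero-padded input at this output position is [5 3 7]. Elementwise product with the kernel and sum: 5·1 + 3·-1 + 7·3.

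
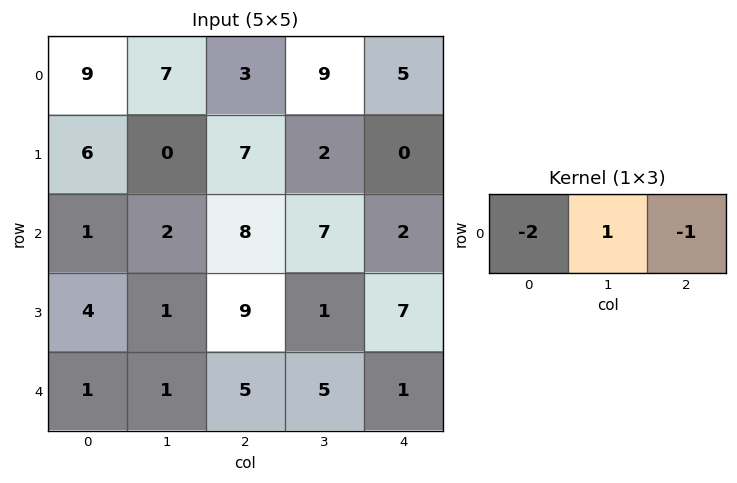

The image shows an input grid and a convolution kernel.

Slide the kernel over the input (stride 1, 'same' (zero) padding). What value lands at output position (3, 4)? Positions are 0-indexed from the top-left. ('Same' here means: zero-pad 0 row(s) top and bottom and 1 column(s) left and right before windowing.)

The receptive field on the zero-padded input at this output position is [1 7 0]. Elementwise product with the kernel and sum: 1·-2 + 7·1 + 0·-1.

5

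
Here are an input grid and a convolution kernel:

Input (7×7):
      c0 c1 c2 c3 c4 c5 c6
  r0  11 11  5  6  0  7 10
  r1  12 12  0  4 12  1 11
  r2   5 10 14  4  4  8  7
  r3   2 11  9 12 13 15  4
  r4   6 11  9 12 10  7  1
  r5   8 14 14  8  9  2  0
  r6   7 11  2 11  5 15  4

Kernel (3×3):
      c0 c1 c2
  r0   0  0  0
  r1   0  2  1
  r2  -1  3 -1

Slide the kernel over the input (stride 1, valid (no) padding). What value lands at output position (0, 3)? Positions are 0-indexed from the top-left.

25

The receptive field on the input at this output position is [6 0 7 / 4 12 1 / 4 4 8]. Elementwise product with the kernel and sum: 12·2 + 1·1 + 4·-1 + 4·3 + 8·-1.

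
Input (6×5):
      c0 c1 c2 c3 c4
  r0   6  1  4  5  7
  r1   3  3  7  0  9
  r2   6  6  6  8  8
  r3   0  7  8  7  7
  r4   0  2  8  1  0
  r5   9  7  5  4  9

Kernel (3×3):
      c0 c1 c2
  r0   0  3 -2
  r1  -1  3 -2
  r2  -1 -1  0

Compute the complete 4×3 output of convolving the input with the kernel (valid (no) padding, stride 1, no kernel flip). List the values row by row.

Output[0,0]: The receptive field on the input at this output position is [6 1 4 / 3 3 7 / 6 6 6]. Elementwise product with the kernel and sum: 1·3 + 4·-2 + 3·-1 + 3·3 + 7·-2 + 6·-1 + 6·-1.

-25 8 -38
-12 2 -31
9 -5 -2
-21 18 -7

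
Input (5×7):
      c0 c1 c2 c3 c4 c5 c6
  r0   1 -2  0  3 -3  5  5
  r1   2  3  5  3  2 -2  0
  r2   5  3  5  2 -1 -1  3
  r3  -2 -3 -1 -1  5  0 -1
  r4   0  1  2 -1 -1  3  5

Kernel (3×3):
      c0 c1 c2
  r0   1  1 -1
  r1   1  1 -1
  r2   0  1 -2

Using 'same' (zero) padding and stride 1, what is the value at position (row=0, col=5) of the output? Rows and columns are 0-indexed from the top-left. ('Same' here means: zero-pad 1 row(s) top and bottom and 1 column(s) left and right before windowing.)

-5

The receptive field on the zero-padded input at this output position is [0 0 0 / -3 5 5 / 2 -2 0]. Elementwise product with the kernel and sum: 0·1 + 0·1 + 0·-1 + -3·1 + 5·1 + 5·-1 + -2·1 + 0·-2.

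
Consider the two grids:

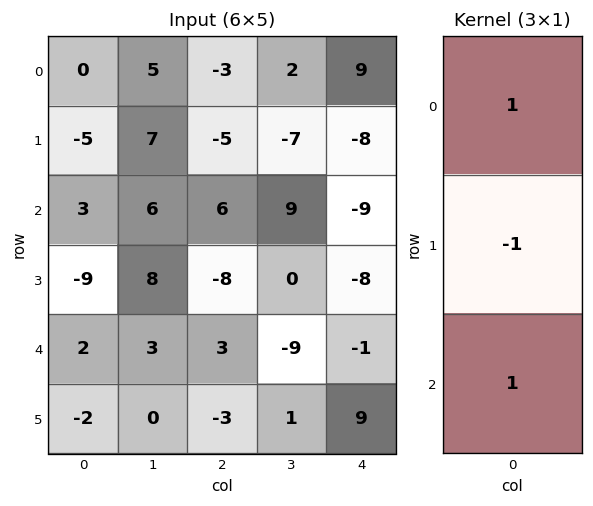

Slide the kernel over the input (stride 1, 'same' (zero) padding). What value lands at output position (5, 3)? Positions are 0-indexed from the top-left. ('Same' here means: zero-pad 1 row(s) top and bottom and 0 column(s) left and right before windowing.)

The receptive field on the zero-padded input at this output position is [-9 / 1 / 0]. Elementwise product with the kernel and sum: -9·1 + 1·-1 + 0·1.

-10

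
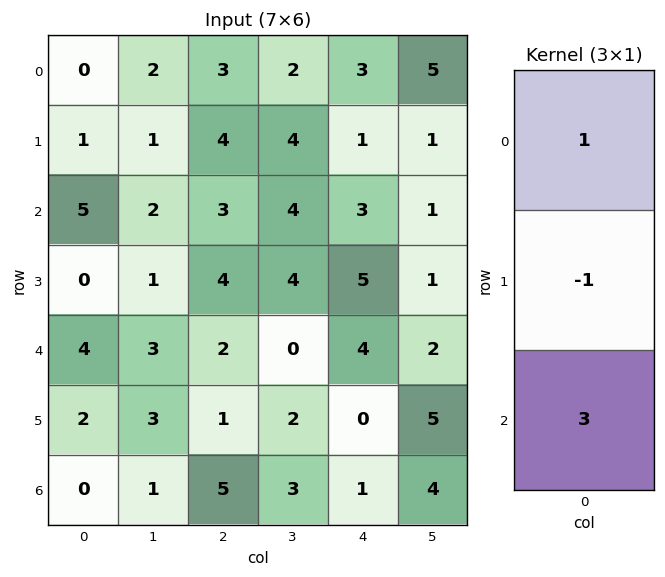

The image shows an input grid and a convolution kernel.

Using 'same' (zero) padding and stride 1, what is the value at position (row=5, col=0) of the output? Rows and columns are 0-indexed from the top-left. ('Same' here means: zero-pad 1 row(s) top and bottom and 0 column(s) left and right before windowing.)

The receptive field on the zero-padded input at this output position is [4 / 2 / 0]. Elementwise product with the kernel and sum: 4·1 + 2·-1 + 0·3.

2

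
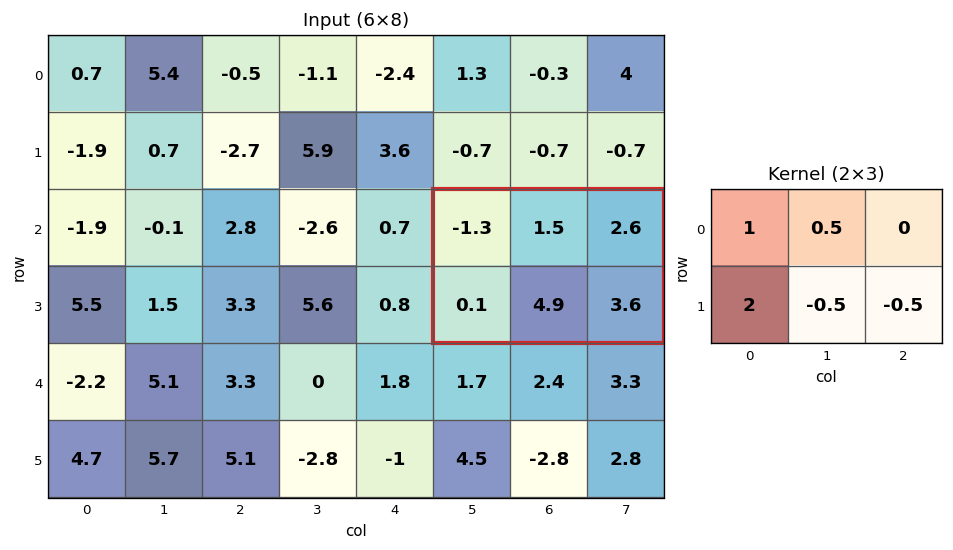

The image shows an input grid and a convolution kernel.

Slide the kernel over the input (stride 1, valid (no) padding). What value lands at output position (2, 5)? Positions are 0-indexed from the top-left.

-4.6

The receptive field on the input at this output position is [-1.3 1.5 2.6 / 0.1 4.9 3.6]. Elementwise product with the kernel and sum: -1.3·1 + 1.5·0.5 + 0.1·2 + 4.9·-0.5 + 3.6·-0.5.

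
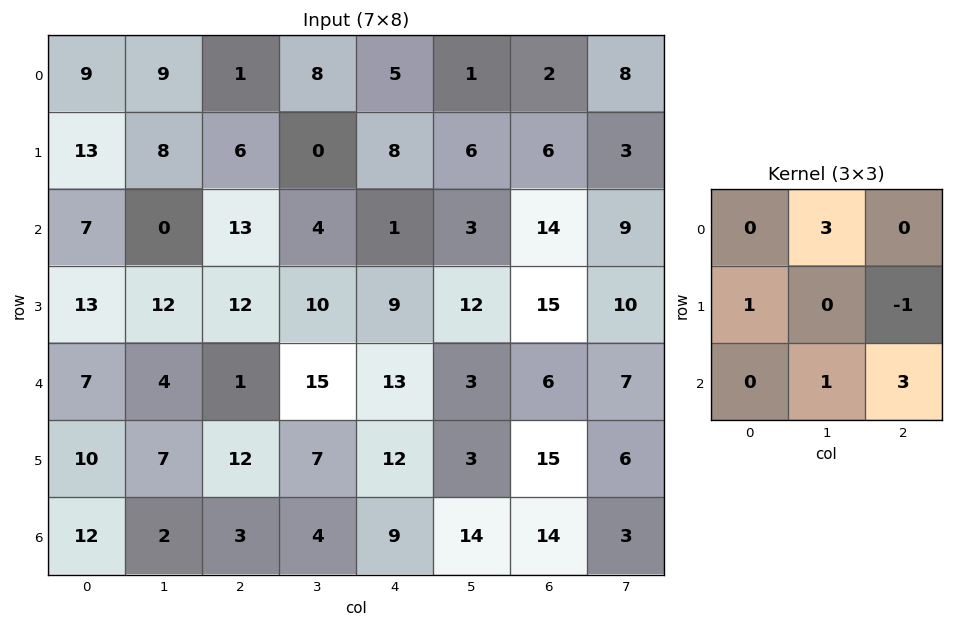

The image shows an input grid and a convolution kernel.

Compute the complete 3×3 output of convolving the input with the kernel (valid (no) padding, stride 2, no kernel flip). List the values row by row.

Output[0,0]: The receptive field on the input at this output position is [9 9 1 / 13 8 6 / 7 0 13]. Elementwise product with the kernel and sum: 9·3 + 13·1 + 6·-1 + 0·1 + 13·3.

73 29 50
8 69 24
21 76 62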